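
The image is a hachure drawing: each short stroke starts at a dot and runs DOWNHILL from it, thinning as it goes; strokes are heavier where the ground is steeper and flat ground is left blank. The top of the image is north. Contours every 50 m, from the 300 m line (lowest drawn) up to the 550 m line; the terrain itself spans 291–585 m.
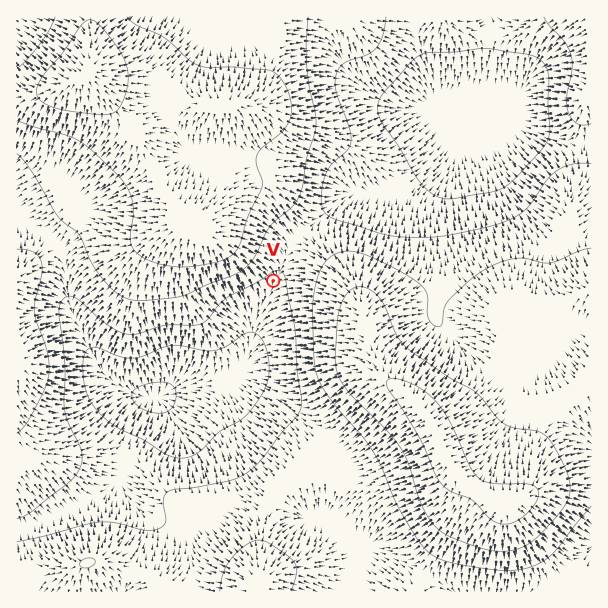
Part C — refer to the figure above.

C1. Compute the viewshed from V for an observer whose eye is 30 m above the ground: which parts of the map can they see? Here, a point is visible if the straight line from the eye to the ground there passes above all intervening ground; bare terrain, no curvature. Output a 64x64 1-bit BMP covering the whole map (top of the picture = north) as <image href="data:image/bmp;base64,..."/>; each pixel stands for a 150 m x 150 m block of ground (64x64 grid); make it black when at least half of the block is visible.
<image width="64" height="64" href="data:image/bmp;base64,Qk0+AgAAAAAAAD4AAAAoAAAAQAAAAEAAAAABAAEAAAAAAAACAAATCwAAEwsAAAIAAAAAAAAA////AAAAAAAAAPgAAAAAAIAB//AAAAAAwAf//gAAAADj////wAAAAP////+AAAAA/////gAAAAD////8AAAAAH/+A/gAAAAAP/wB+AAAAAAP/AH4AAAAAAP8//gAAAAAA/3//AAAAAAH///+AAAAAD/////AAAAAf/////AAAAB/////4AAAAH/////gAAAA/////+AAAAD/////wAAAAP/////AAAAA//D//4AAAAB/AD//gAAAAHwAH/8AAAAAfAAP/4AAAAB4AAf/8AAAAHgAA//4AAAA8AAD//gAAADgAAP/+AAAAAAAB//wAAAAAAAH//AAAAAAAA//+AAAAAAAH//4AAAAAAAf//gAAAAAAB//+AAAAAAAH//4AAAAAAAH//AAAAAAAAP/8AAAAAAAAf/AAAAAAAAA/4AAAAAAAAB/AAAAAAAAAH8AAAAAAAAAPwAAAAAAAAA/AAAAAAAAAB8AAAAAAAAABgAAAAAAAAAAAAAAAAAAAAAAAAAAAAAAAAAAAAAAAAAAAAAAAAAAAAAAAAAAAAAAAAAAAAAAAAAAAAAAAAAAAAAAAAAAAAAAAAAAAAAAAAAAAAAAAAAAAAAAAAAAAAAAAAAAAAAAAAAAAAAAAAAAAAAAAAAAAAAAAAAAAAAAAAAAAAAAAAAAAAAAAAAAAAAAAAAAAAAAAAAAAAAAAA=="/>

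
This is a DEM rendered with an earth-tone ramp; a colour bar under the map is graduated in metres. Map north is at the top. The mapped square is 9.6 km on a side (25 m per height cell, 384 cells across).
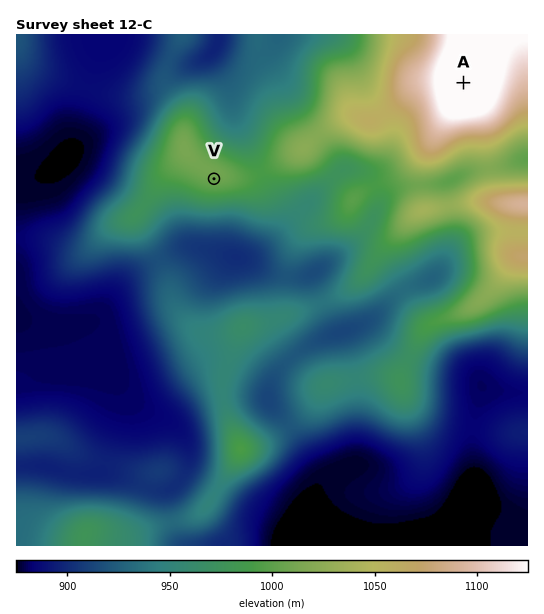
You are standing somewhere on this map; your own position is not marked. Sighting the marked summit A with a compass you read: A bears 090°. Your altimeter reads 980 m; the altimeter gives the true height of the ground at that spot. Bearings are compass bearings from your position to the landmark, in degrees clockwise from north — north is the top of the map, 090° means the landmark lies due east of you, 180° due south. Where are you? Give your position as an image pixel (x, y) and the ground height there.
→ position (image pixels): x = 313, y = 83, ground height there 980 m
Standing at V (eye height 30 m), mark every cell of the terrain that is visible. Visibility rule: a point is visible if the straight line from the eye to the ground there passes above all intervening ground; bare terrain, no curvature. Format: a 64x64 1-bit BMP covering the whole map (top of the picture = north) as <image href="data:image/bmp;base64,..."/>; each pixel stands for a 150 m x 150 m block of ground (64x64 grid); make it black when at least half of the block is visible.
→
<image width="64" height="64" href="data:image/bmp;base64,Qk0+AgAAAAAAAD4AAAAoAAAAQAAAAEAAAAABAAEAAAAAAAACAAATCwAAEwsAAAIAAAAAAAAA////AAAAAADh/8AAA8AAAP//wAADgAAA///gAAAAAAD///wAAAAAAP///wAAAAAA////gAAAAAD///+AAAAAAP///8AAAAAA////wAAAAAD////AAAAAAAf//8AAAAAAB//84AAAAAD///j/AAAAAP//8P/AAAAA///gf+AAAAD//8B/4AAAAP//wPxwAAAA//+A+HgAAAD//4DwPAcAAP//gPA+DwAA//8B4D//gAD//wHwP/+AAP//A/Af/4AA//4D8Af/wAD//gfwAf/AAP/+B/AA/8AA//4P+AA/4AD//h//gAPwAP/+P//gAP4A//9///wAf4D//////wAfwP//////wAfgH//////gAfAH//////AA+AH/////8AB8AAP///H4AH4AAf//8PwAfwAB///w/gA/gAH/////AD/gA////4eAHOAH////w8Ac4Af////D4HzgA////8Hh/sAB////4ff/wAD////38//AAH/////h/8AAP//4/+AwgAA///g/8ACAAB//8B/wAIAAD//wP/AAgAAPn/h/8ACAAAf///n4AIAAB///+PwAwAAD///w/gDAAAH/38D/AMAAAf//g/8AwAAA//+D/gDAAAD//4P+AOAAAP//B/4A4AAAf/8H/gDgAAD//gf+AOAAB//8B74A4AAP//wP/wDgAB///x//AA=="/>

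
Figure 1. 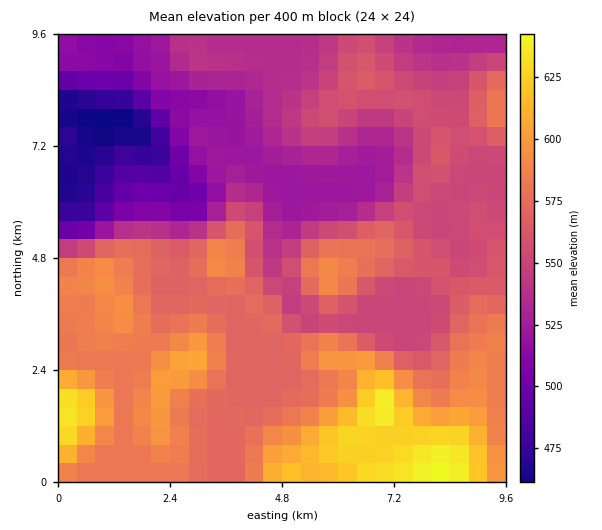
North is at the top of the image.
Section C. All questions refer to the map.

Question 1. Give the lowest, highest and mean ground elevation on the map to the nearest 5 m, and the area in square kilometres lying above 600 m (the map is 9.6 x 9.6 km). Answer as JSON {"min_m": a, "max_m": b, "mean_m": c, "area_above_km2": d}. {"min_m": 460, "max_m": 645, "mean_m": 560, "area_above_km2": 10.1}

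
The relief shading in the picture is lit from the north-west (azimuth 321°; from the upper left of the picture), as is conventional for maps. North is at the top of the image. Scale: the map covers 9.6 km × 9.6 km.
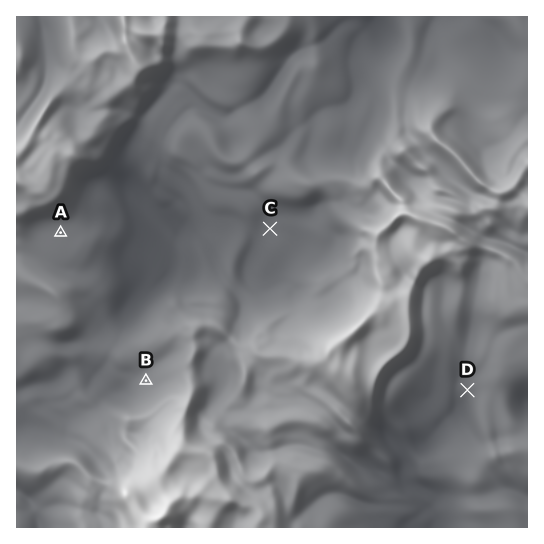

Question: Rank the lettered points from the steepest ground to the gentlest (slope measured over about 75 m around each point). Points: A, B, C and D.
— D B C A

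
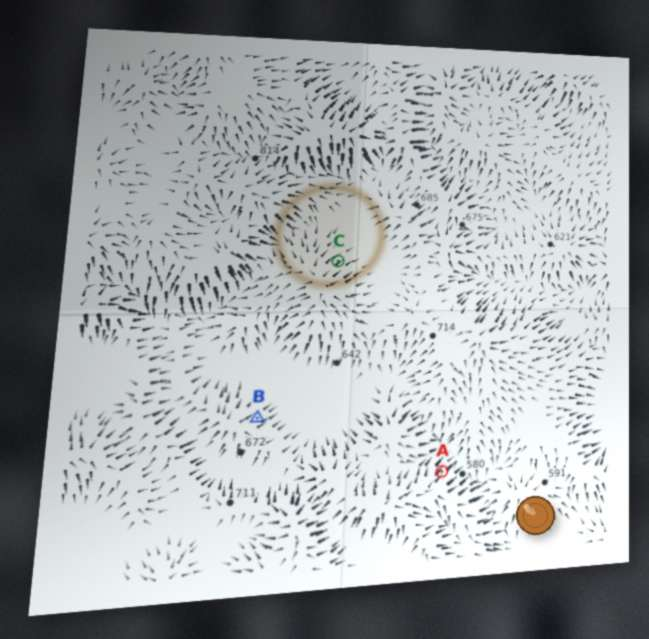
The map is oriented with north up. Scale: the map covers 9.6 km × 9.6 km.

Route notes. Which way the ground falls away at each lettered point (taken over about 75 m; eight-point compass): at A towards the NE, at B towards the NE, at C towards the NE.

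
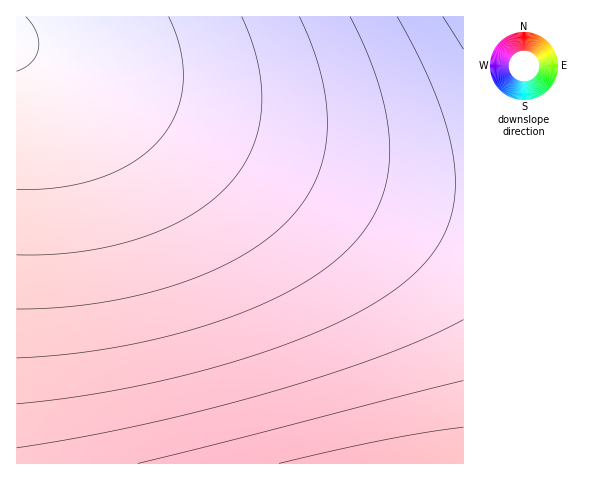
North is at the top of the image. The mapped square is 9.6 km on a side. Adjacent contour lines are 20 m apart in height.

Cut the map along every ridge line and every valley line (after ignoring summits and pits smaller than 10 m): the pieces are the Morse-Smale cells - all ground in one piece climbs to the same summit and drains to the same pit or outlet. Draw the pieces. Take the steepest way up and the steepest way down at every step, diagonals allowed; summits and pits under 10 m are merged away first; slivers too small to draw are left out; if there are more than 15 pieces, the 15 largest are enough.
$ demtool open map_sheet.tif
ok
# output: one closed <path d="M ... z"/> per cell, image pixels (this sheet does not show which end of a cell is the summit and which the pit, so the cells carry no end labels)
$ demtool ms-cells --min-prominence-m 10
<path d="M17 45l0 419 447-1-1-277-32-1-47-7-97-26-104-37z"/><path d="M463 16l-446 0-1 29 167 70 104 37 97 26 47 7 32 1z"/>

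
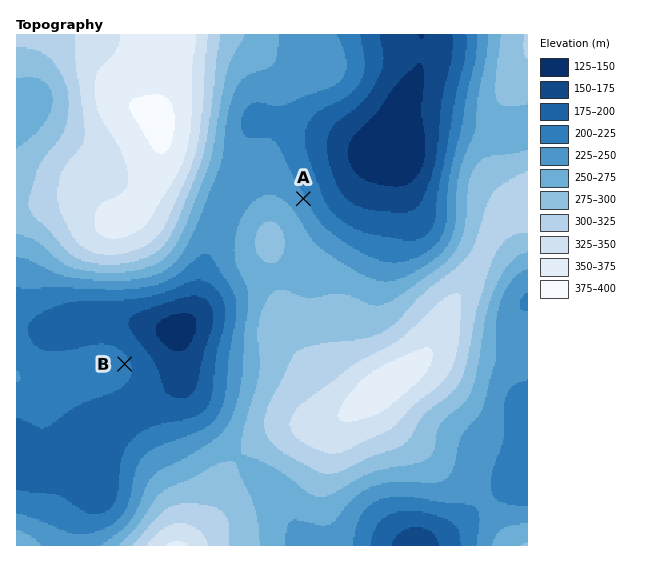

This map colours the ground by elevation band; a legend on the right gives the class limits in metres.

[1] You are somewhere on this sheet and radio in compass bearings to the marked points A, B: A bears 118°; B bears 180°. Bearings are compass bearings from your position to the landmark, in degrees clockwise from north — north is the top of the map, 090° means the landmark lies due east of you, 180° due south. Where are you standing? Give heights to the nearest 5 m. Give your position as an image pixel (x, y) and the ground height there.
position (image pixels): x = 125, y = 104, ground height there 375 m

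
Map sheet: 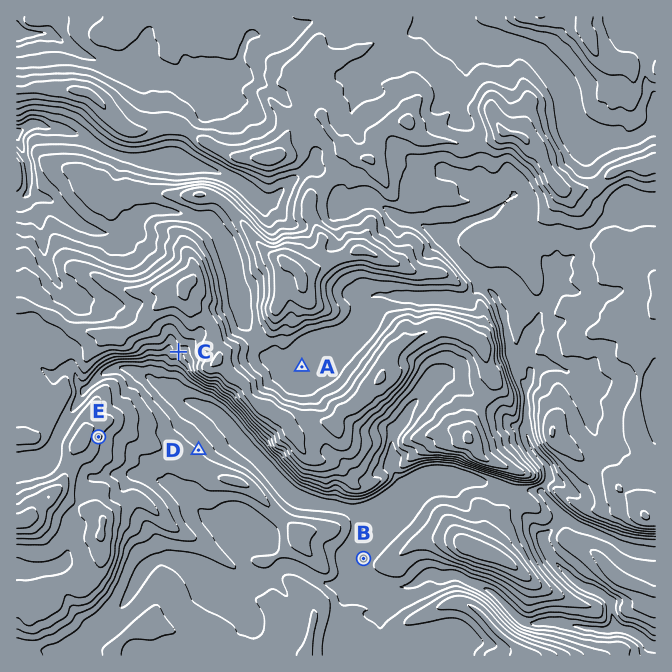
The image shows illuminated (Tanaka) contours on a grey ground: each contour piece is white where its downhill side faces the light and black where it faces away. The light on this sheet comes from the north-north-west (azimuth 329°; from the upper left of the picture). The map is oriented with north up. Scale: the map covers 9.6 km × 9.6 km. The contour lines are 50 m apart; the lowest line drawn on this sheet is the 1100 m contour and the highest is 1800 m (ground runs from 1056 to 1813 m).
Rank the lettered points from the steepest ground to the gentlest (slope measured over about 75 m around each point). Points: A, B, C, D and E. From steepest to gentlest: C E D B A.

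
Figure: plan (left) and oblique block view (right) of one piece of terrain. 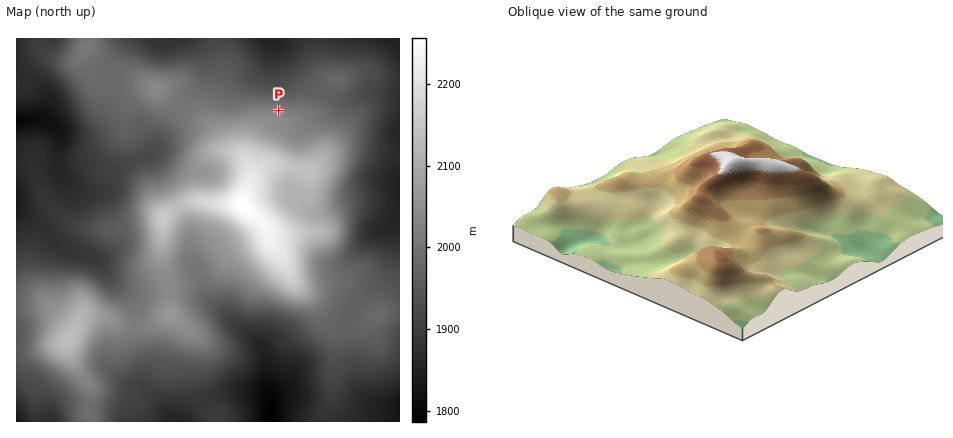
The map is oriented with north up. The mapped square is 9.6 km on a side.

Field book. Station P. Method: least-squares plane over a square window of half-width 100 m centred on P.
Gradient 8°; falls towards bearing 9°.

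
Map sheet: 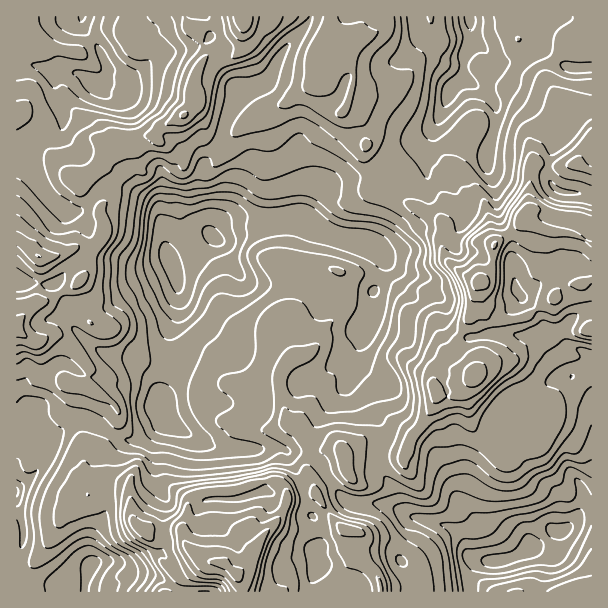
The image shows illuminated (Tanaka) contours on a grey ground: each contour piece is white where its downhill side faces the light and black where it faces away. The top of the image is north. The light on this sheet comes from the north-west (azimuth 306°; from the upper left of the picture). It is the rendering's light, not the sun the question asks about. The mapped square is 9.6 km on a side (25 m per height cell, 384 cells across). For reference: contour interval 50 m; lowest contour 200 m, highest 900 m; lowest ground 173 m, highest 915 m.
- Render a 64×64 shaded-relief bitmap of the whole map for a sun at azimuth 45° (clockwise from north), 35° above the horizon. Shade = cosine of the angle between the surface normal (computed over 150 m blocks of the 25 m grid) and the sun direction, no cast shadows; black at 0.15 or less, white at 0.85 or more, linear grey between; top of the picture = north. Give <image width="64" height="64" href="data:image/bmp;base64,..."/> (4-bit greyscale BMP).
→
<image width="64" height="64" href="data:image/bmp;base64,Qk12CAAAAAAAAHYAAAAoAAAAQAAAAEAAAAABAAQAAAAAAAAIAAATCwAAEwsAABAAAAAAAAAAAAAAABEREQAiIiIAMzMzAERERABVVVUAZmZmAHd3dwCIiIgAmZmZAKqqqgC7u7sAzMzMAN3d3QDu7u4A////AImqqql3d3dop1IAADm7u8y6mYhkv9urze6Xq8zcu7u7eJmZqYd4h2VEQQAAarzLzMqYh2bf26vN7qrNzM3cu7p3iJmql3dlIDYxJEerzMu8y4Z3ev/am83uzdzLzdy5mHd3iZmGRCEBdBJom8u7yrzKZWic/qiczf7LqZq8u5h3d2d4h0EAAARiF7zNubu6vLhVeazbibze64dmiaqZmHd2Vnd1MQAAF3JczMuYq6q7l1Rni8u9ze7ZZmeJl4qodoVGeHVDMAGLhJ26qYmsqruoVGnO7e7e7bh3iZmHmph2dEaIdmZAGN2ovKqqq7zLzLhX3//v7d25iImZmGeId2VkV4h3d0Fc7smbu8y7zMzMpn7/7u7Ll2eJmHdmVmZWZlRXiHeIU43tx3vLy7vMuryGz9u7uoZEaal2ZlVVZmZ3NGd3iJlknuyle7qpmquI3YnthWeHYzarp2ZlVWeIeJgkZ3iaunat24irzMu7qXr+nNkieZhTWrqHZlRWeaiKlkZ3iJq6iL3bvN3d3czLvvyttCjMpzSbuYdlNFeId5tkaId4mqqqvezN3d3d3czf6ruDa8uVJ7ypd1RFeIdnlzSJmGeaqrvO/c3dzMzMy82pqWSLu4RZvKh2VFeZh3iER5mYd4mrzN7t3d3LqqqZmYZ4ZqzLhmm7l3dViZmIiYZ5mZhnirzMzN3dy5h3d2ZmVoh5zMuXaamHdmipiZmamJqph2ebzKis3dyoZVZndmVYqpvdy6h4qId2eamZqaqaq6l3Z5qoV73tuXVFeJmYdoq7vNzLqIiHd3Z6qZqqmaq7qXd3iGVZ3tuXVWeZmZl3q8zMy7qZmGZmVGmpmpmZq7qYdmZmVXztypdVeJmZmGi8zMu7qqumRFZEaJmZmYi8uoZVRFVovty6hlaImZmYacy7u7qqupQiWGZ3iZiImsypdlRFeKzNzKl1Z4iJmZh6y7u7qZqpYgKKdmd3iImry5l3Znm6u7zcqGd4iJmZl3q6mqqpmZcwFZl2eZd3iau6mYdom6mszduZiImImZmYiZiJqqmZhRJXmYiauYiZmZiIdViYec3MuqqpmYmZmZiJmImqqphkR4eImavMu7qZiIlCR4eM25mpu6mZmZmZiImZqqu7qGaJhnmprN3dypmZlzSJiLyWaJq7upmZmZiImaq7u7uod5lmeZq8zdy6mZcwi8y8yEWJq8y6maqZmIiaqqu7u6h3d2aJmZqqqpmZhBDdzMuFebzN3MupmZmYiZmZqru6qHZnZpqFZ3iHeId2VduqqYis3e7d3LmJmZmZmZq6qqqpdWd4q2RneamZZXeJqpmqmaze7u7tqHiaqpmZq7qZqqp1aZm6U1ebzKhVd3i7vLl3nN3d7uynaKu6maq7qZmrunaJmKgwJpzcl2eXZrvMp1es3d3u3JZ4q7qYmqqpmau5d4iIlgAWrNp2eamIh3iGebzd3e7bhnmruWZ4mZmImqmJmYhiAEnN2WZ5mZlCNnibzd3N3tp3iaqWRXiZmIm8y7qXZBAFm93YVnmZqSFHiIrM3LzduHeJqnRGiZqqvN3cuXZSAJuavMdGiJmHA5y6mru6q9yneJu5dXmru8zd3LqYdlIXyWZ6pUeIh1Rr3ty7qZmrzJd5vKhmmrzMzMu6mYdUIDqmRXuWZ3dmV83u3MuZq7zcl4q6hleau7u6qZiHZCESWahorbZmZ4ir3e3buonMzduHiqhlZ4mqqpmGVVQyI0VZy4i9hWiru8zd3cuYeszN23eIh2ZneImZl0M0MzNERYvaiLtli8zMu8zduHZ6vMy5ZmZmVVVWZ3dkJGZVVVV6q8mIy1ac3u7vzduFRoq8zKdUNFREQzRWZUNYhmZmebuqqYnbZp7/7d3duFRYmru5dUIkRERDRnd2Z5l2Z4mqu5qpnOp2jv65h8yWRomZmZdmQTVVVVVoiIiZmHd4mqu6mZq+2XVs2VVEunZoqpmZh5hCV4dmZ3eIiIiHZmiaq7qZq97HU1qmRVaYd4q6mZiIlzSJl3d3d4iIh3ZUWJqrupmr3aZTSrl4mpmJq6l3iHh0R5mHiIh4iJiHZURoqqu6qqvLhVRr25mrmZq6l2eZiGR5iXiYiHeJmHZlVoqqq7uqqqqGVXvLqZiZmqmHiqqqeJdniZh3d4iIZmVnm7qqu7qZmZdWi7qYhoiaupmqzduZdVaKqXd3iIdlVFeauqq8upmaqGeaqZiHmau5mb3u2oh2eIq6iIiHdlRFeJqqmqvKmazKZ5qZmZq6vLms3u25h3eZq8qYmZh2VWeaqqqaq8uZrdlomZmZq7vMus7tuph2d3i8y6mamIZWiJqqqpq8zJm9x2iIiaqqq8273bqZh2ZlWczLmZqYdmeJmqqqqrzLmbuGeHeJq7u83bzLmZiGVmVYvLqHiYd2eJmaq7uqvMqZl3iId4rNzLzbq6iJl2VWdlirp1Z4h2Z5mZq8u6q8qZl3mYiIre3MqqmYdpqENGeHZ6qWRWiYZnmZmru6qsuquomoeJq8upmIiId5ylJGeIdnm5dVeJh2eZmaqpmrzKq7qpZomqmHiImZqry3M2iIdlaKllaJiHZ5mZqZiazLmruodVeZiIiJmqvMzIQ1eZh1NJpzNpmHd3iaqqqZvcmL3adVaKqIiZmqzMzKZVeJl2Q4qVI3qoh3eJqqqqvNp53utlZ6upiZqqrMzLlmeIiHZGuoQji7mGiYiqqqq92Xre61V4mqmZmq"/>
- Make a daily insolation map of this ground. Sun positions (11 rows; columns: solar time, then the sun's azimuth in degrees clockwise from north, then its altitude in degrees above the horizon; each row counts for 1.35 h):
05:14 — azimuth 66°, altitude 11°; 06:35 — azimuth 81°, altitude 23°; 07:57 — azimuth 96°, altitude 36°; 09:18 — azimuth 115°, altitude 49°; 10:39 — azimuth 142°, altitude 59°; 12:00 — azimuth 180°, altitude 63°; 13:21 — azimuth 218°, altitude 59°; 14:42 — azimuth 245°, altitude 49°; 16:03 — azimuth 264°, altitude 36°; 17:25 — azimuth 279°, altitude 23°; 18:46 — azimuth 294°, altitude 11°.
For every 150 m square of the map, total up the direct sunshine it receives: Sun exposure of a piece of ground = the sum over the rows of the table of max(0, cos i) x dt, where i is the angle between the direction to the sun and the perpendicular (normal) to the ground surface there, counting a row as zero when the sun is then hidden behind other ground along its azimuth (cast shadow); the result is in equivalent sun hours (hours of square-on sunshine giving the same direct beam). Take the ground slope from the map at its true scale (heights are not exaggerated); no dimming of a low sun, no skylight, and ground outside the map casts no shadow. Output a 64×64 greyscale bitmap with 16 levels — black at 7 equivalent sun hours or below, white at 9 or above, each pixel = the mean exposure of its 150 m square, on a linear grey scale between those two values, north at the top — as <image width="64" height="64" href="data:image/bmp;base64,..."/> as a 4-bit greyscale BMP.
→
<image width="64" height="64" href="data:image/bmp;base64,Qk12CAAAAAAAAHYAAAAoAAAAQAAAAEAAAAABAAQAAAAAAAAIAAATCwAAEwsAABAAAAAAAAAAAAAAABEREQAiIiIAMzMzAERERABVVVUAZmZmAHd3dwCIiIgAmZmZAKqqqgC7u7sAzMzMAN3d3QDu7u4A////AMzLqqqrynVCKLmGic2amruqvdzLppvMuodml3i7mJq73cqrqqisuXes3JeK3KqZmqiM3dx0esy6d3QQADd0JZzN2qqZmHmqqbvLzM28qJmquFrd2zR5y7p3dBExAUUza7vcqqqqu7uqq7zMupu4uqq5i93aWLnLuVeLu8qGipdoqc26q7qpmayqvKmHq7iru6lr3cuby7unaszN3cu8uYiZvdqrq7uYqpmnd3m8qpu8u4zd3Ky4qoeszd3dzduoeYqs3bvLuqvbqam8zLypq7vKq9y3imeGZ73d3d3d3Ll4irzd28qoqniUerzMqqaKmJiZIAF2aHes3d3d3c3cy6mJu83dyqaYVUBqiIh2iTmJmaEANmaszM3czd3MzMzMunirzd3bp5ZnRGqYiIZpiZqblIm7vMu7zMzM3czMzMzKV4rM3dzIlompat3d3KmXdoxnrLzMvLzLzL3d3N3dzMmneavMvLmYmsgQJnis3dokiHq6vMzM3LzbvN3M3czLqdx3qru8uJmaljAAAAAGlQq4nMyarMzLzdu93d3Mzcqq3aWKvMy3J4iHZUMhAAAAOrm7y7u9zbvN3M3d3dy8uqzdyGq8zLlCN4iYd3dmQiZ3vMvLu7vNu83d3d3N3cu6vdzbebzMunJYhmZ4mqqqmqq8zMy8up2rzN3d3N3d3Mzd3d24u7upq5dmirzd3d3d3duqqrzairzMzd3N3d3czNzN3dqrmL3bhmerzd3d3d3dy5dnm8uYy93N3N3dzM3MzM3d3bq83bmKmc3d3dy6vNy6dniJq5eczczczMzMzMzMzd3d3d3dh3u8zd3MzNqLzLuoiaqph3zMu9zLu7u8y8zMzM3d3dppq6zM3dzM3Kqqu7qqiId3ity7y8y8zLzKzNzd3d3dyIvLrMzd3d3cu5mru7uYd2iZ3d3bq8zMu6rd3d3N3cqau83NzM3d3dzMqqvMy7qXiZrM3dyavMyom93d3curvMybzd3czN3d3M3MzMzMy7q6qKzM3bqs3curzd3dyr3bqZzd3dzMzMzcvd3dzMzLzLqZvLu8zMzN3d3dy93MzaibvdzM3czMzMy83d3MzLvMulesp5u7zLzN3d2qvNzai93My6vNzMzdzcvM3czMqaqYeJvKeqmZrN3czbzM3LjMzNy7qrzczM3dy7ury7iYiImImbt0Z5q93KupyXrLi83czLqpmszMzc3cu7q7qJmJq6mpnNzLvNzNzJioiJrN3Muqq6l4vMzMzd3d3MzJqpm8uqiMzczMzMzbZ5vMzNy6mYiamFaczLvM3d3MzdurqKuphUbd3Kq8vMyXq8zLy8uGaIh3VZvLqqvMzM3d25q4iYVCVM3cpynNzMyIqczN26mZmIhVi8uoiaq7zd3LeKmHmniFvcqahr3dzGVni8zKmZmZmnV6u6mJu7zN3dyZupmpepetyZiqms3dvMy4rLuqqYmahlmqmrzd3d3d3cvJh1SKiKy4mJ3bq83czNpaqqq6iJuYeaqszd3d3d3LuIiJq7h4d5iHnd3bq9vMvKq5mrqZq5qaurzN3dzLqGZ2mqmZmWE3qIic3d3NvKibzNu7y5mrmqmHmau7updleZq8uId4BXm6mK3d3d3JiZmrvKu6mpurqGmHeImZiavMu8zLuZqZrKqq3d3d3YlkV5msu7mKm7urrMupmaq8zcu8zcvLnLQDUq3d3d3Jp3mojLuqqXqrzMy8zN3MzNzNzMzMzMusqBAwXN26qZuJqquqzLq5iqzNy7zMzd3dvNzLu83d3bmMlUA327vM26uZvNy9y7qavMzLvN3d3dzNzd3d3d3Lmry5YACLlBAAuZvN3cvLu6q7vMu7vdzMy8zd3d3d3Kqrzco0EDMAAjaqrN3d3Lu8ubqsu8u93d3d3dzMzd3Mu6vMyRdBNUeszavMzd3d3dypuqzMzN3d3d3c3cu8zMzMzMy0KHVpit3NvdzMzN3d3cqsy8zMzd3d3d3M3d3MzMzMy6JpmIu73d3d3Lqqvd3d273by9zN3d3d3d3d3czMzMzLpYqoa7mc293Mu7u93d3Lzczc3d3d3d3d3d3cy8zMvMy5mrpndzWr3LurzM3N3czN3d3M3N3d3d3d3MzMzMurzNuZqpmrc3zd3Lm7qry83L3dzLrN3d3c3d3dy7zMy6m83Lmaq8zYSd3dy6h5hBKLzLvMt53d3dzd3d3czN3LmKvMuYmqzd2F3dy8y6UQEAFKy7u5S93d3d3c3dzd3cumebuYiau83djMyrzJQSNmQzNsyqpXvN3d3dzc3d3dy6c3mGiJq8zMzLu6vJVYmaqYdHzJq5aaq93d3c3Nzd3LqUWHm6qrzMy7vLm7ib3cu6qonMqqyZqpvN3d3c3N3cuahXnMy5rMzMy6iLqs3d3Mu7h7y6vMzKqrzd3dzMzNyqvKrMu9ubuXeJiby83dzMzLuGrMu8zdmKvN3d27vMzLzMy9ypu5l0VVzN3d3dnN3cu5Zszbq8y3is3d3bu8zLvMu5zMuqmJvd3d3d3dmczd3LqFfMq6u8lXzd3dzNzLu8ypSszdyqzd3d3dy6l8zN3MzMyXrL3LvHKs3d3d3cqJ3bpozM3dzN3d3cupeL3M3czMzbq8zM27tWvczM3dyqrbmZnMzc3czM28uqqYrLvd3Mu8vLrNvMu7aczMzNypu9qHWczMu8zMu927zMqKur3d3Lisqs2s3cy5zMzN24m8ypiKvN3dzMzM"/>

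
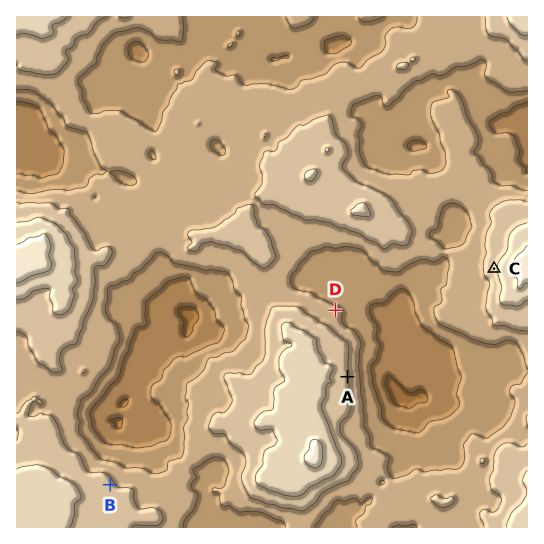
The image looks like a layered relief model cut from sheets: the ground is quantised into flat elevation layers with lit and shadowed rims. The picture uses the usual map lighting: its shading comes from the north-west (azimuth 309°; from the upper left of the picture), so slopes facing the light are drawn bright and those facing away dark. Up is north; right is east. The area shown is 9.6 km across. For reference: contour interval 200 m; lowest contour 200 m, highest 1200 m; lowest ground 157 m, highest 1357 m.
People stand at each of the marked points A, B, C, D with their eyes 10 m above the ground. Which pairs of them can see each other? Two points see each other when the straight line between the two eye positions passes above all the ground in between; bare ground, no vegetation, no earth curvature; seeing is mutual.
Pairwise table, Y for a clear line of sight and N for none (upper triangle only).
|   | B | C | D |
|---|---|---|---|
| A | N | Y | N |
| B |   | N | N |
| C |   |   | Y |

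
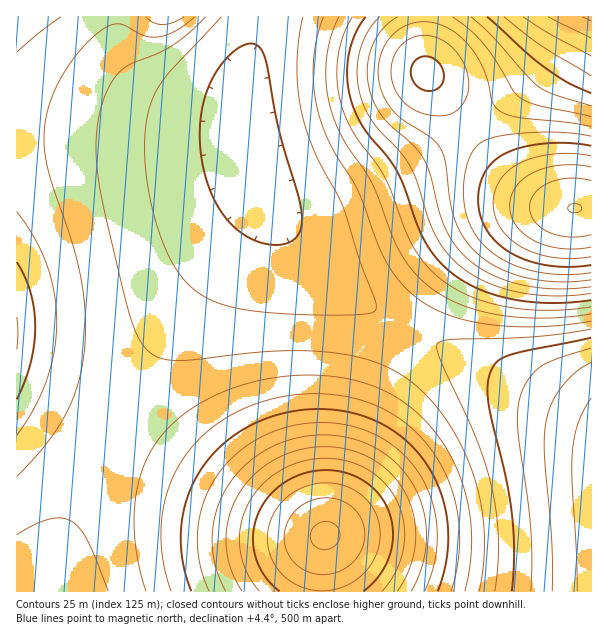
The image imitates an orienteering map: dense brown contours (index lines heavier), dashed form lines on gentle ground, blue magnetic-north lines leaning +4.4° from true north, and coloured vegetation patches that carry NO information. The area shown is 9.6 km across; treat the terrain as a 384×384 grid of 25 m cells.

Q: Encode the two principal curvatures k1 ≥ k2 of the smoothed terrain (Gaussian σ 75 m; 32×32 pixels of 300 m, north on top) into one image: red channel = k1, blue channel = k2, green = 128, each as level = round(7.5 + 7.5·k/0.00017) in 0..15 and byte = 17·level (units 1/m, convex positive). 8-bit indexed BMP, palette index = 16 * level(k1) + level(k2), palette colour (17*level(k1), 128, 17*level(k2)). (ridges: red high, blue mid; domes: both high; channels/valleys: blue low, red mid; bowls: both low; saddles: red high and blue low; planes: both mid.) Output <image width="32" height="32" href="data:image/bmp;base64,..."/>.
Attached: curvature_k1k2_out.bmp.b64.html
<image width="32" height="32" href="data:image/bmp;base64,Qk02CAAAAAAAADYEAAAoAAAAIAAAACAAAAABAAgAAAAAAAAEAAATCwAAEwsAAAABAAAAAAAAAIAAABGAAAAigAAAM4AAAESAAABVgAAAZoAAAHeAAACIgAAAmYAAAKqAAAC7gAAAzIAAAN2AAADugAAA/4AAAACAEQARgBEAIoARADOAEQBEgBEAVYARAGaAEQB3gBEAiIARAJmAEQCqgBEAu4ARAMyAEQDdgBEA7oARAP+AEQAAgCIAEYAiACKAIgAzgCIARIAiAFWAIgBmgCIAd4AiAIiAIgCZgCIAqoAiALuAIgDMgCIA3YAiAO6AIgD/gCIAAIAzABGAMwAigDMAM4AzAESAMwBVgDMAZoAzAHeAMwCIgDMAmYAzAKqAMwC7gDMAzIAzAN2AMwDugDMA/4AzAACARAARgEQAIoBEADOARABEgEQAVYBEAGaARAB3gEQAiIBEAJmARACqgEQAu4BEAMyARADdgEQA7oBEAP+ARAAAgFUAEYBVACKAVQAzgFUARIBVAFWAVQBmgFUAd4BVAIiAVQCZgFUAqoBVALuAVQDMgFUA3YBVAO6AVQD/gFUAAIBmABGAZgAigGYAM4BmAESAZgBVgGYAZoBmAHeAZgCIgGYAmYBmAKqAZgC7gGYAzIBmAN2AZgDugGYA/4BmAACAdwARgHcAIoB3ADOAdwBEgHcAVYB3AGaAdwB3gHcAiIB3AJmAdwCqgHcAu4B3AMyAdwDdgHcA7oB3AP+AdwAAgIgAEYCIACKAiAAzgIgARICIAFWAiABmgIgAd4CIAIiAiACZgIgAqoCIALuAiADMgIgA3YCIAO6AiAD/gIgAAICZABGAmQAigJkAM4CZAESAmQBVgJkAZoCZAHeAmQCIgJkAmYCZAKqAmQC7gJkAzICZAN2AmQDugJkA/4CZAACAqgARgKoAIoCqADOAqgBEgKoAVYCqAGaAqgB3gKoAiICqAJmAqgCqgKoAu4CqAMyAqgDdgKoA7oCqAP+AqgAAgLsAEYC7ACKAuwAzgLsARIC7AFWAuwBmgLsAd4C7AIiAuwCZgLsAqoC7ALuAuwDMgLsA3YC7AO6AuwD/gLsAAIDMABGAzAAigMwAM4DMAESAzABVgMwAZoDMAHeAzACIgMwAmYDMAKqAzAC7gMwAzIDMAN2AzADugMwA/4DMAACA3QARgN0AIoDdADOA3QBEgN0AVYDdAGaA3QB3gN0AiIDdAJmA3QCqgN0Au4DdAMyA3QDdgN0A7oDdAP+A3QAAgO4AEYDuACKA7gAzgO4ARIDuAFWA7gBmgO4Ad4DuAIiA7gCZgO4AqoDuALuA7gDMgO4A3YDuAO6A7gD/gO4AAID/ABGA/wAigP8AM4D/AESA/wBVgP8AZoD/AHeA/wCIgP8AmYD/AKqA/wC7gP8AzID/AN2A/wDugP8A/4D/AHd3dnaGhoaGlpampre4ycrKysrJyLinppaWloaGhoaHd3d2doaGhoWVlqanuMnK29zc3MvKuLemppaWhoaGhoZ2dnaGhoaGhZWWpre4ydrs7e3d3MrJuKemlpaGhoaGhnZ2hoaGhoaFlZWmt7jJ2+zt7e3s28m4p6aWloaGhoaGhoaGhoaGhYWVlaamt8na3N3t7NvaybinppaWhoaGhnaGhoaGhoaFhZWVpaa3uMnK29zb2snIt6amlpWGhoZ2doWGhoaGhoWFlZWVpaa3uMnKysrJyLe3ppaVhYaGdnZ2hYWGhoaGhYWVlZWlpaa3t7i4uLi3tqallZWFhYZ2dnaFhYWGhoaGhYWVlZWVpaampre2tqalpZWVlYWFhnZ2doSFhYWGhoaGhYWVlZWVlaWlpaWlpaWVlZWVhYWGdnZ2lIWFhYaGhoaGhoWVlZWVlZWVlZWVlJSUlIWFhYWGdnaUhYWFhoaGhoaGhoaFhZWVlZWVlZSUlJSUhYWFhYaGhpSVhYaGhoaGhoaGhoaGhoWFhYWFlZWUlJSEg4KBgYCAlZWFhoaGhoaGhoaGhoaGhoaFhYWFhZSSkJCQkJCQgICllYaGhoaGhoaGhoaGhoaGhoaGhYSCkJCQkJCRkZGRkaWWhoaGhoaHh4eHh4d3d3Z2hoaEgpGRkaKio6OjpKSklpaGhoaHh4eHh4d3d3d3d3Z2hIOSkqOjpLS1tba3t6eWloaGh4eHh4eHd3d3d3d2dnWDg5OUpLW1xsfIyMnKupaWh4eHh3d3d3d3d3d3d3Z2dISElKSltsfH2Onq6uvrloaHh4d3d3d3d3d3d3d2dnV0hISVlaa3x9jp+vr7+/yGh4eHh3d3d3d3d3d3dnZ2dXR0hYWWl6fI2On6+/v8/IeHh4eHd3d3d3d3d3Z2dnV1dGR1doaXp7fI6fr6+/z8h4eHh4d3d3d3d3d3dnZ1hYR0ZGV2hpamtsfY6er7+/yHh4eHh3d3d3d3d3Z2dXWEhIR0ZXWVpLTExdbX2Nna24eHh4eHd3d3d3d3dnZ1hISElJSFhaSzw8PDw8XGx7m5h4eHh4eHd3d3d3d2dnWEg5OUpba3tsTSwsHCs7SlpqeHh4eHh4eHd3d3d3Z1dYSDk6S2yMna2NXSwbGhkpOUpIeHh4eHh4aGdnZ2dnV0g4OTpLbJ2+z86+jEopGBgoKSh4eHh3eGhZSEdXZ2dXSDg5Okx9rt/v786tjGtZWFhYWHh4eHdoWks5KBdHV1dIODk6TH2u3+/v3r2Ma1pZaXmIeHh4d2dLLy4KCAc3V0g4KSpMbZ6/3+7dvJt6WVloeIh4eGhnZzoPHx4JBwc3SDgpKjtdfq+/rnxaaWlZWGh4c="/>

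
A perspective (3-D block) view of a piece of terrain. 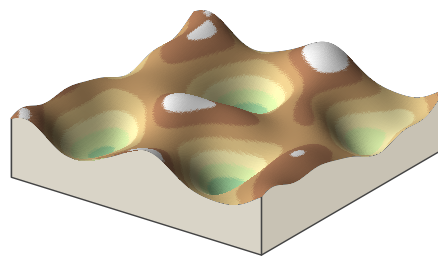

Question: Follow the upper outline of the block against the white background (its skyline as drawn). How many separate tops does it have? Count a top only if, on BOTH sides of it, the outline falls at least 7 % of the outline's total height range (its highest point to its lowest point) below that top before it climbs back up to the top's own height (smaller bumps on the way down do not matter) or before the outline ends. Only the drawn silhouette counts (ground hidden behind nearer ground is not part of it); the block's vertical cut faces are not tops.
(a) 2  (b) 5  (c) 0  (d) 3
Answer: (a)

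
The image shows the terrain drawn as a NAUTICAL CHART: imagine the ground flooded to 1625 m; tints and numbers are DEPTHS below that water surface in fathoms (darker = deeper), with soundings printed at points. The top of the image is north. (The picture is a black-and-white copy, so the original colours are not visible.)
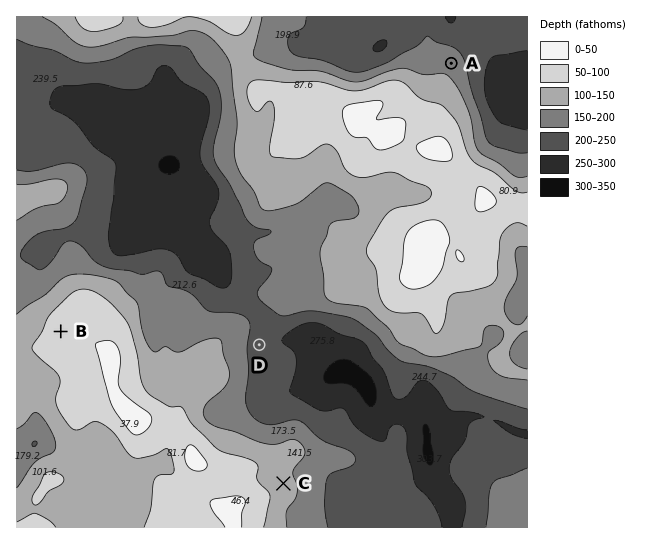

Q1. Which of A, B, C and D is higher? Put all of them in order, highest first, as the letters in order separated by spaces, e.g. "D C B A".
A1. B C A D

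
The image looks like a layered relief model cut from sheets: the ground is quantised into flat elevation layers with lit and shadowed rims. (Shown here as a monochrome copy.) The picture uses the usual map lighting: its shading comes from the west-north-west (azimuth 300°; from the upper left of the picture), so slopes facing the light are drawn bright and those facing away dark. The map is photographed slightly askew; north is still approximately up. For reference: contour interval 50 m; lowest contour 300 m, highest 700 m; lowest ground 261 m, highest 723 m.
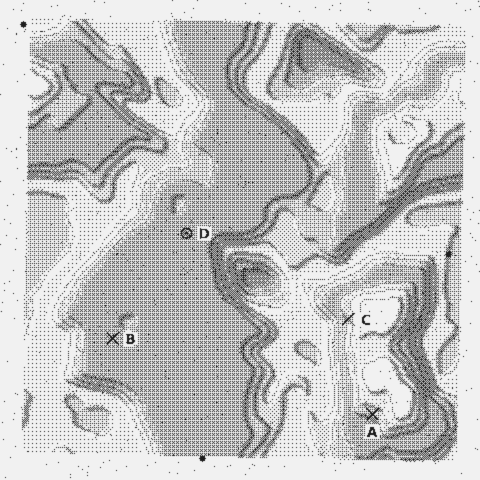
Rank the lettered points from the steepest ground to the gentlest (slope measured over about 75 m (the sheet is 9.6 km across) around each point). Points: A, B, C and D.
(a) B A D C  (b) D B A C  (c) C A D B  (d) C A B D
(d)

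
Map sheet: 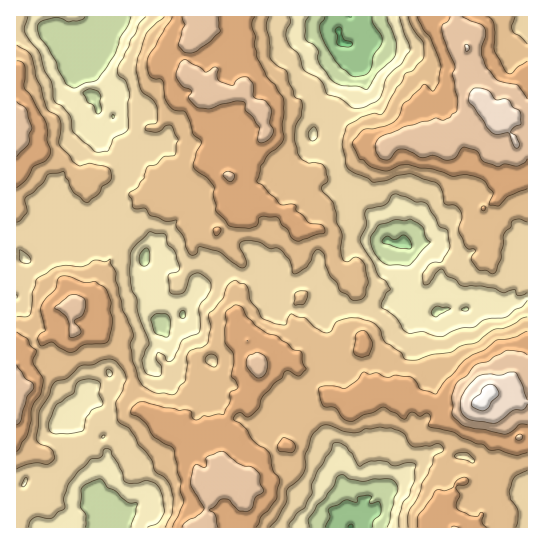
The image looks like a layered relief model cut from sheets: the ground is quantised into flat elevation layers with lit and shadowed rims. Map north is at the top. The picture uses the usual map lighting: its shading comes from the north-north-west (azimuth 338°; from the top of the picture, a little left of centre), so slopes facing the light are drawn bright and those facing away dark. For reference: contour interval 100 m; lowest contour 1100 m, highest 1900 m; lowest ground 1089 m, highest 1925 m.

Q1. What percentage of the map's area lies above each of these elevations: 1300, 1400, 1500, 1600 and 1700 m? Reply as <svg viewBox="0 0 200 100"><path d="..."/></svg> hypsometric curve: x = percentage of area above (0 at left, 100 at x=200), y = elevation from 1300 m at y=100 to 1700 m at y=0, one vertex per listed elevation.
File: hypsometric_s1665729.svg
<svg viewBox="0 0 200 100"><path d="M186 100l-24-25-51-25-53-25-39-25"/></svg>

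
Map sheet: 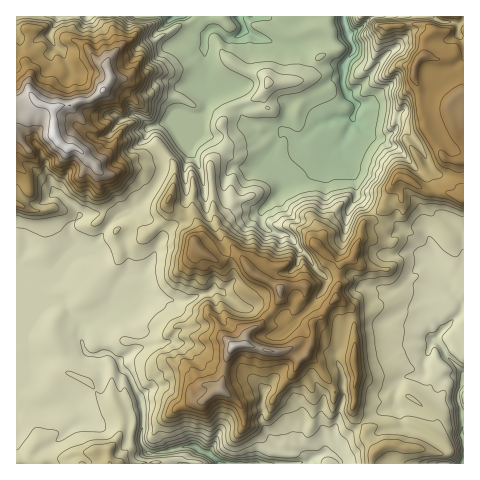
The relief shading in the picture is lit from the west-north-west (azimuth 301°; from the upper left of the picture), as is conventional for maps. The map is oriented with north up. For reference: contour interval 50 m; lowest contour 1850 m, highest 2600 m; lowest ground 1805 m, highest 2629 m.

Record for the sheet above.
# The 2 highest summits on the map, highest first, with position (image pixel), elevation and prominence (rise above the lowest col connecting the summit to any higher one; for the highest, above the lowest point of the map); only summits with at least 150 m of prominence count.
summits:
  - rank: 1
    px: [54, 134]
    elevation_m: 2629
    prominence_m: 824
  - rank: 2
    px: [234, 347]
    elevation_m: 2585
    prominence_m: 398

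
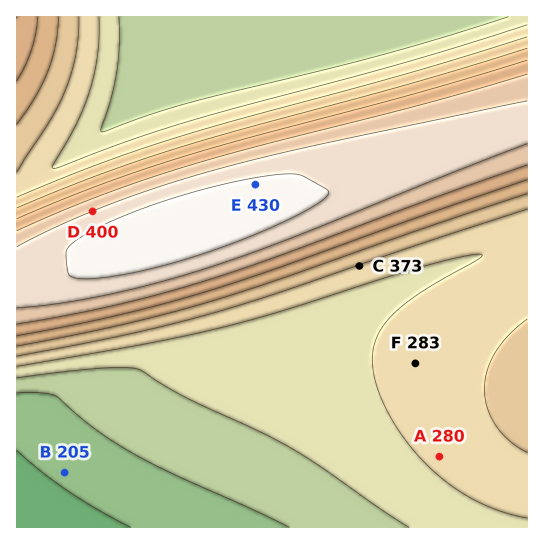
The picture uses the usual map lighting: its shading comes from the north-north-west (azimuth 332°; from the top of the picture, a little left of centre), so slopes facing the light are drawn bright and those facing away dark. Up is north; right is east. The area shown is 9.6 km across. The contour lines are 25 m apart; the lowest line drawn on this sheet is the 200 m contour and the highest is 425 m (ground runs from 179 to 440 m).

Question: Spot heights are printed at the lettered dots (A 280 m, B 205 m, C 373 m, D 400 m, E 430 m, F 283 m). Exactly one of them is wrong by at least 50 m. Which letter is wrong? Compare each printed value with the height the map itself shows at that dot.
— C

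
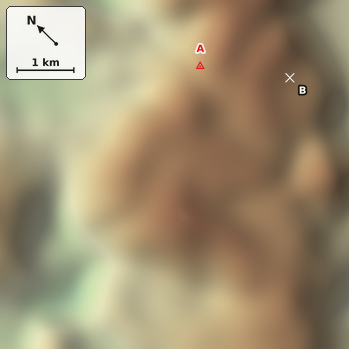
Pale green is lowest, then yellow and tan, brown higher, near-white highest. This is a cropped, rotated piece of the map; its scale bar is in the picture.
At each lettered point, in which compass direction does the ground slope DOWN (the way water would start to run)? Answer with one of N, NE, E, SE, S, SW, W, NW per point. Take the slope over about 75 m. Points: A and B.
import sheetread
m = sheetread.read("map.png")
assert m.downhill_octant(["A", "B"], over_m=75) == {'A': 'NW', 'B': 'SE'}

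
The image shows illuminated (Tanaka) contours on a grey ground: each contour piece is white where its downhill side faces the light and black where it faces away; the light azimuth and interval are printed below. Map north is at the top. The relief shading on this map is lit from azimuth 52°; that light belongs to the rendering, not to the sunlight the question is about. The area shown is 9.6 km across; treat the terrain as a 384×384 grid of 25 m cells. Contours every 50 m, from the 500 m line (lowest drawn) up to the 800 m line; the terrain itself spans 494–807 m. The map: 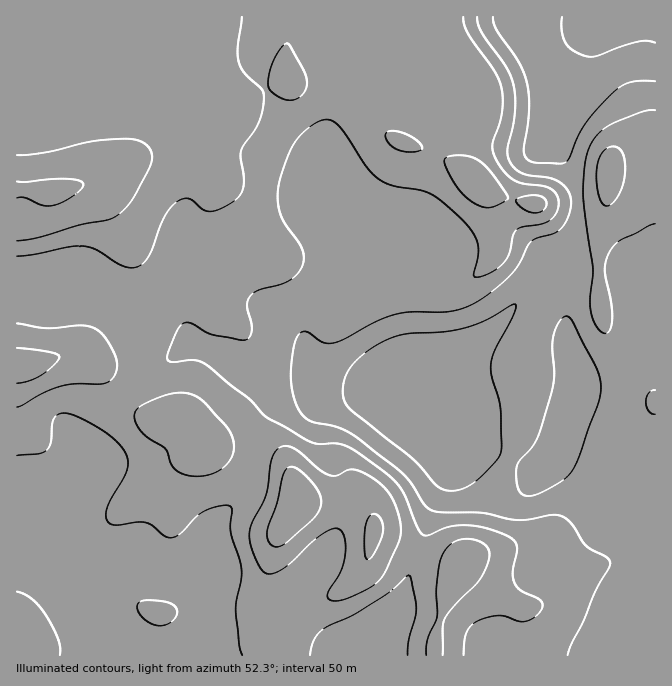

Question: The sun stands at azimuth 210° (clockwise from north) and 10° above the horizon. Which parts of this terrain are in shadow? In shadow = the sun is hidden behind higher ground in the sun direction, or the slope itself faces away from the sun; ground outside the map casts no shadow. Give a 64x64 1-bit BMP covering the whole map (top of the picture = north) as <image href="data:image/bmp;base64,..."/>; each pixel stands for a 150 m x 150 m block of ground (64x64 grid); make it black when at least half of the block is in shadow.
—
<image width="64" height="64" href="data:image/bmp;base64,Qk0+AgAAAAAAAD4AAAAoAAAAQAAAAEAAAAABAAEAAAAAAAACAAATCwAAEwsAAAIAAAAAAAAA////AAAAAAAAAAAAAAAAAAAAAAAAAAAAAAAAAAAAAAAAAAAAAAAAAAAAAAAAAAAAAAAAAAAAAAAAAAAAAAAAAAAAAAAAAAAAAAAAAAAAAAAAAAAAAAAAAAAAAAAAAAAAAAAAAAAAAAAAAAAAAA/AAAAAAAAAH8AAAAAAAAO/wAAAAAAAB4/AAAAAAAAHgAAAAAAABg+AAAAAAAAOH4AAAAAAAA4/gAAAAAAAHn+AAAAAAAAe/wAAAAAAAB//AAAAAAAAH/wAAAAAAAAHcAAAAAAAAAAAAAAAAAAAAAAAAAAAAAAAAAAAAAAAAAAAAAAAAAAAAAAAAAAAAAAAAAAAAAAAAAAAAAAAAAAAAAAAAAAAAAAAAAAAAAAAAAAAAAAAAAAAAAAAAAAAAAAAAAAAAAAAAAAAAAAAAAAAAAAAAAAAAAAAAAAAAAAAAAAAAAAAAAAAAAAAAAAAAAAAAAAAAAAAAAAAAAAAAAAAAAAAAAAAAAAAAAAGAAAAAAAAAD4AAAAAAAAA/wAAAAAAAAH/AAAAAAAAA/8AAAAAAAAB/wAAAAAAAAB+AAAAAAAAAAAAAAAAAAAAAAAAAAAAAAAAAAAAAAAAAAAAAAAAAAAAAAAAAAAAAADAAAAAAAAAAeAAAAAAAAAD4AAAAAAAAAPgAAAAAAAAB+AAAAAAAAAHwAAAAAAAAAPAAA=="/>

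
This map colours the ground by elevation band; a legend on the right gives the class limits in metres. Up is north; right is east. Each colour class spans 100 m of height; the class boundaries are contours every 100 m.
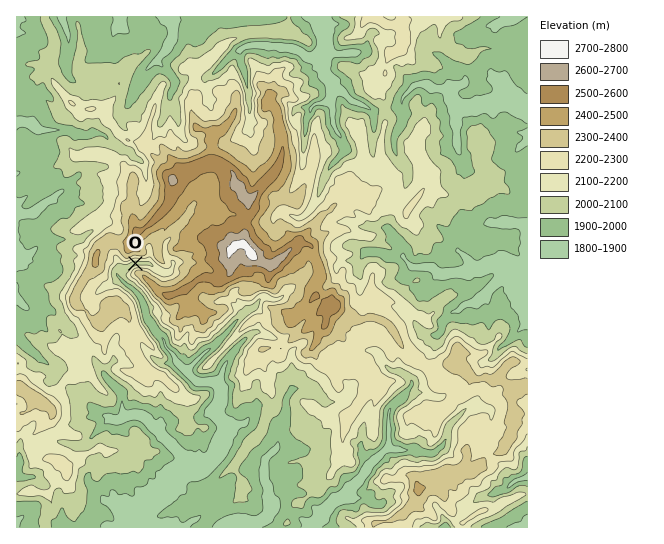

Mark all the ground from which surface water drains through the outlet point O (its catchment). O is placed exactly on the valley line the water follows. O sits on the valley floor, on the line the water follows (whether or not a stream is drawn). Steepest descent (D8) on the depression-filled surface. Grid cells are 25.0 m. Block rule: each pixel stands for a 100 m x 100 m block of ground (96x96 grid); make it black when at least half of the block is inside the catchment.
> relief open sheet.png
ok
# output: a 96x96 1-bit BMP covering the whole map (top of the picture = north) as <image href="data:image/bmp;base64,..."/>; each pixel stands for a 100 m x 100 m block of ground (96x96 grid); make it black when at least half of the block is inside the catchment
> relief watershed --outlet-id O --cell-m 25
<image width="96" height="96" href="data:image/bmp;base64,Qk2+BAAAAAAAAD4AAAAoAAAAYAAAAGAAAAABAAEAAAAAAIAEAAATCwAAEwsAAAIAAAAAAAAA////AAAAAAAAAAAAAAAAAAAAAAAAAAAAAAAAAAAAAAAAAAAAAAAAAAAAAAAAAAAAAAAAAAAAAAAAAAAAAAAAAAAAAAAAAAAAAAAAAAAAAAAAAAAAAAAAAAAAAAAAAAAAAAAAAAAAAAAAAAAAAAAAAAAAAAAAAAAAAAAAAAAAAAAAAAAAAAAAAAAAAAAAAAAAAAAAAAAAAAAAAAAAAAAAAAAAAAAAAAAAAAAAAAAAAAAAAAAAAAAAAAAAAAAAAAAAAAAAAAAAAAAAAAAAAAAAAAAAAAAAAAAAAAAAAAAAAAAAAAAAAAAAAAAAAAAAAAAAAAAAAAAAAAAAAAAAAAAAAAAAAAAAAAAAAAAAAAAAAAAAAAAAAAAAAAAAAAAAAAAAAAAAAAAAAAAAAAAAAAAAAAAAAAAAAAAAAAAAAAAAAAAAAAAAAAAAAAAAAAAAAAAAAAAAAAAAAAAAAAAAAAAAAAAAAAAAAAAAAAAAAAAAAAAAAAAAAAAAAAAAAAAAAAAAAAAAAAAAAAAAAAAAAAAAAAAAAAAAAAAAAAAAAAAAAAAAAAAAAAAAAAAAAAAAAAAAAAAAAAAAAAAAAAAAAAAAAAAAAAAAAAAAAAAAAAAAAAAAAAAAAAAAAAAAAAAAAAAAAAAAAAAAAAAAAAAAAAAAAAAAAAAAAAAAAAAAAAAAAAAAAAAAAAAAAAAAAAAAAAAAAAAAAAAAAAAAAAAeAAAAAAAAAAAAAAA/gAAAAAAAAAAAAAB/wAAAAAAAAAAAAAH//wAAAAAAAAAAAAP//wAAAAAAAAAAAAP//wAAAAAAAAAAAAP//wAAAAAAAAAAAAP//wAAAAAAAAAAAAP//4AAAAAAAAAAAAP//8AAAAAAAAAAAAP//+AAAAAAAAAAAAH//+AAAAAAAAAAAAD//+AAAAAAAAAAAAA//+AAAAAAAAAAAAAf/+AAAAAAAAAAAAAf//AAAAAAAAAAAAAP//AAAAAAAAAAAAAH/+AAAAAAAAAAAAAH/+AAAAAAAAAAAAAH/8AAAAAAAAAAAAAH/4AAAAAAAAAAAAAH/4AAAAAAAAAAAAAD/4AAAAAAAAAAAAAA/wAAAAAAAAAAAAAAHAAAAAAAAAAAAAAAAAAAAAAAAAAAAAAAAAAAAAAAAAAAAAAAAAAAAAAAAAAAAAAAAAAAAAAAAAAAAAAAAAAAAAAAAAAAAAAAAAAAAAAAAAAAAAAAAAAAAAAAAAAAAAAAAAAAAAAAAAAAAAAAAAAAAAAAAAAAAAAAAAAAAAAAAAAAAAAAAAAAAAAAAAAAAAAAAAAAAAAAAAAAAAAAAAAAAAAAAAAAAAAAAAAAAAAAAAAAAAAAAAAAAAAAAAAAAAAAAAAAAAAAAAAAAAAAAAAAAAAAAAAAAAAAAAAAAAAAAAAAAAAAAAAAAAAAAAAAAAAAAAAAAAAAAAAAAAAAAAAAAAAAAAAAAAAAAAAAAAAAAAAAAAAAAAAAAAAAAAAAAAAAAAAAAAAAAAAAAAAAAAAAAAAAAAAAAAAAAAAAAAAAAAAAAAAAAAAAAAAAAAA="/>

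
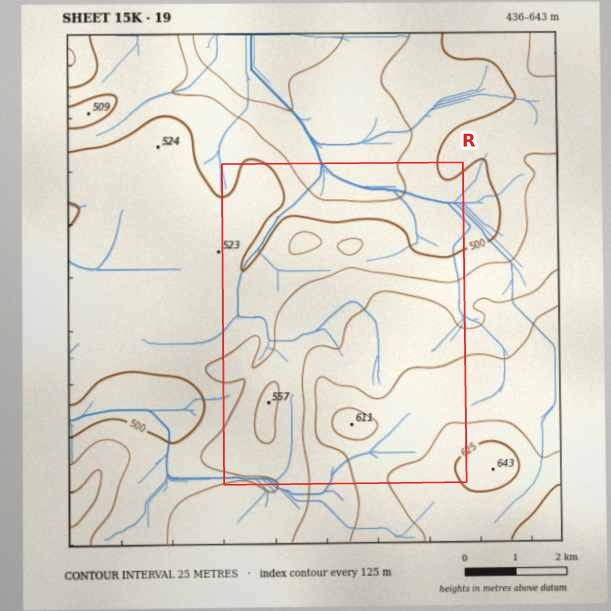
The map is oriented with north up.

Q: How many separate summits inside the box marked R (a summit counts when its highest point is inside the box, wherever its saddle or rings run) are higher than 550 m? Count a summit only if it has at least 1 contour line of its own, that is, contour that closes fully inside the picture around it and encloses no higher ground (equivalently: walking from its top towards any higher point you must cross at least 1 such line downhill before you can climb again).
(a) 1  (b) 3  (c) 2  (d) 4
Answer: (c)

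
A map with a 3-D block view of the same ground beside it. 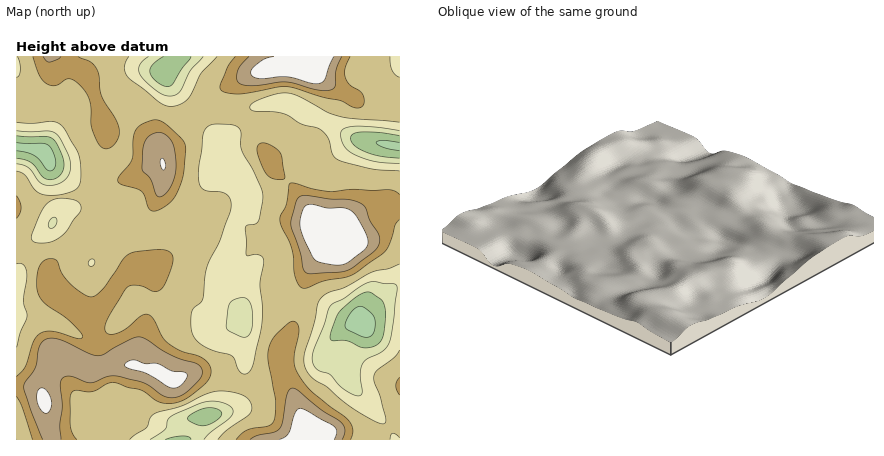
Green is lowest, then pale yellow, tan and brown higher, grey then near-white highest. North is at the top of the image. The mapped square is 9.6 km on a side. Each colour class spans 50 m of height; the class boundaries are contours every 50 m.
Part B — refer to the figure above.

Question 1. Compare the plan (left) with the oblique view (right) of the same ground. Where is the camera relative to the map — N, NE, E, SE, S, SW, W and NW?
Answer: SW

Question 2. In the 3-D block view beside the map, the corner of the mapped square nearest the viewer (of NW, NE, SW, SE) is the SW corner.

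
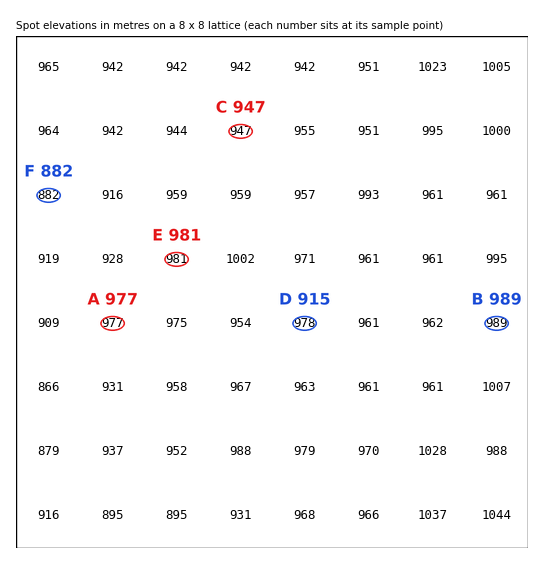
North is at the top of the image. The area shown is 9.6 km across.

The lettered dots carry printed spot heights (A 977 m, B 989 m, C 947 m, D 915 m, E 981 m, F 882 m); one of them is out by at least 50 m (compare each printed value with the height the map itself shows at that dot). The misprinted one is D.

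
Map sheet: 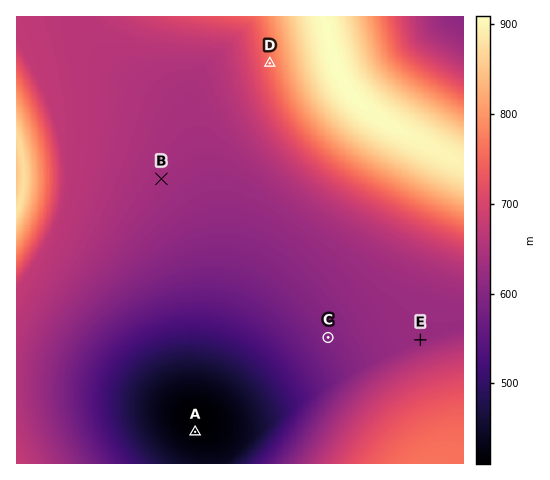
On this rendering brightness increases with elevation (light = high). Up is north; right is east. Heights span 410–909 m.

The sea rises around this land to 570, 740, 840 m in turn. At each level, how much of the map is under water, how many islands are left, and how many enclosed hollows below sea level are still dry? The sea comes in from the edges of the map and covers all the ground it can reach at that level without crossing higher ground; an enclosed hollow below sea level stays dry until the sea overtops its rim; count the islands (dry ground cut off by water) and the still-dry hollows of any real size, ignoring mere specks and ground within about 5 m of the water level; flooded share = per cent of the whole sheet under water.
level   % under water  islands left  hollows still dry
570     17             0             0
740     82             0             0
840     92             0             0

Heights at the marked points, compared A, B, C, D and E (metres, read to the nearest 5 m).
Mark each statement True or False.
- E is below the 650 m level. True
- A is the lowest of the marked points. True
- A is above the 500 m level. False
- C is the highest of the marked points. False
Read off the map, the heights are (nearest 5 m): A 415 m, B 635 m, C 595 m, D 755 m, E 625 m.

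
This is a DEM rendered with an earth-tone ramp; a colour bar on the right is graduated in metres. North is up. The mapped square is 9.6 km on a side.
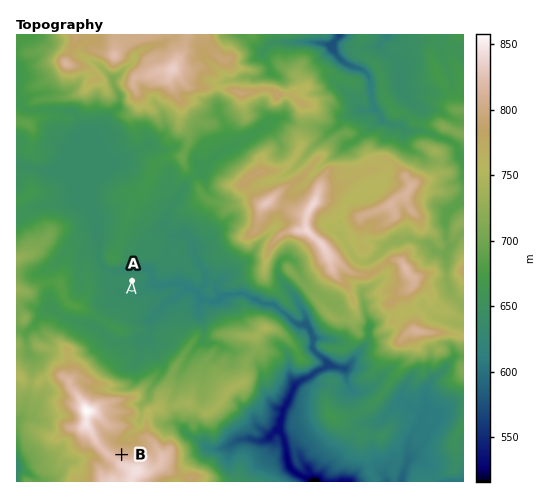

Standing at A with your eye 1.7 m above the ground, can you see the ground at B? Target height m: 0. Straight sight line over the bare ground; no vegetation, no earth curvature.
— no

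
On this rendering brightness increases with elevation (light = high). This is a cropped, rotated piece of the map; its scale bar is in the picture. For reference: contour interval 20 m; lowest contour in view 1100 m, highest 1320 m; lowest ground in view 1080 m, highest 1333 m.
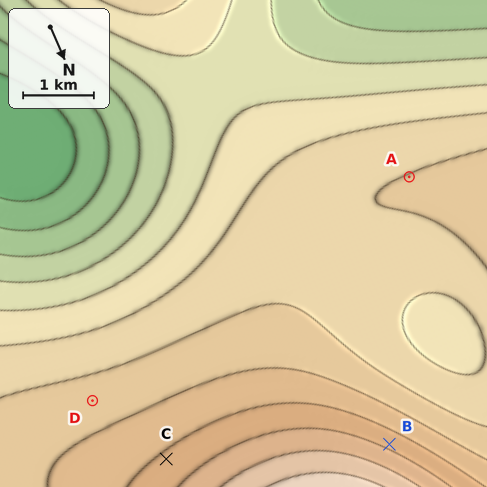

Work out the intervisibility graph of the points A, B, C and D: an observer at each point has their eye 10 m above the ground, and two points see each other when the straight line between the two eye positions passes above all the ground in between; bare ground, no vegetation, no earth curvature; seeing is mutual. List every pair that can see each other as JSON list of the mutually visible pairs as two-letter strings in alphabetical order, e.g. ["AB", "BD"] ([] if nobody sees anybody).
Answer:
["AB", "AC", "AD", "CD"]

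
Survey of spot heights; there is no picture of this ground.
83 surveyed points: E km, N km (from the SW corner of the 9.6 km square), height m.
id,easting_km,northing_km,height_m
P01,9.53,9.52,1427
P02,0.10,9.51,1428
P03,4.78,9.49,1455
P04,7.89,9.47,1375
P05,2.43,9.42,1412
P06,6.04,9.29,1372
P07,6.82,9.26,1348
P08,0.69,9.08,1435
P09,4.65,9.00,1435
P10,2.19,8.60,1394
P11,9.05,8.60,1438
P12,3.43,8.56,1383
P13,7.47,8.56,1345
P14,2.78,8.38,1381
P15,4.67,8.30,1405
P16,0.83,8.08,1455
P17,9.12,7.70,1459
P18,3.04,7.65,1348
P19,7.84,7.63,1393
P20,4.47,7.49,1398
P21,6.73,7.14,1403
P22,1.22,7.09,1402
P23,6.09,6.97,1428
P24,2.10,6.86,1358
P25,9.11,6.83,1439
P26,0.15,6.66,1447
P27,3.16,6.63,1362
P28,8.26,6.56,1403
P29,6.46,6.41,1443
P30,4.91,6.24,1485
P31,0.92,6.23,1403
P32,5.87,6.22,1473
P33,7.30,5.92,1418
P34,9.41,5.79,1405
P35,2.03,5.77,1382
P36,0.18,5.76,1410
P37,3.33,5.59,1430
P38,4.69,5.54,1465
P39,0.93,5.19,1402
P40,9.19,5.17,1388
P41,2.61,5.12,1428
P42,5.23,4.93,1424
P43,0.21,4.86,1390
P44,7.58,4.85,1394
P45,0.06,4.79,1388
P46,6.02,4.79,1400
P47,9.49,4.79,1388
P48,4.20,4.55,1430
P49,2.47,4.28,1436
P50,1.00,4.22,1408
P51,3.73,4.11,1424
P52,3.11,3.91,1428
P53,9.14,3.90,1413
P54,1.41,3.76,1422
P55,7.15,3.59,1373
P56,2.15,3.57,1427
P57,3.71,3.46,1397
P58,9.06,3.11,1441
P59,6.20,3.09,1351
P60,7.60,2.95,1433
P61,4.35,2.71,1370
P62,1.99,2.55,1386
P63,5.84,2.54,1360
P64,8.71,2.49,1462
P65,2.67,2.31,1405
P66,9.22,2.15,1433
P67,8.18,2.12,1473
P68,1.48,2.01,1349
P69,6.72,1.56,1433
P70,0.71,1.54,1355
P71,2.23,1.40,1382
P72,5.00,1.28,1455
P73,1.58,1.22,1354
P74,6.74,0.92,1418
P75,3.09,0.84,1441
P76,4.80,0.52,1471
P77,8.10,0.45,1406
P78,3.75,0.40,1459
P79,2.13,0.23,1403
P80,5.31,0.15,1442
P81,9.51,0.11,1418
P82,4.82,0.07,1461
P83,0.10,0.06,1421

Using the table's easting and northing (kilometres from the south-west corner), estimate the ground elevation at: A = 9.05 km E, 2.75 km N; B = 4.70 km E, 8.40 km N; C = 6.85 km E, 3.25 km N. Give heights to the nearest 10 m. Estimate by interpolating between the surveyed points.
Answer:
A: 1450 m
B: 1410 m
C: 1370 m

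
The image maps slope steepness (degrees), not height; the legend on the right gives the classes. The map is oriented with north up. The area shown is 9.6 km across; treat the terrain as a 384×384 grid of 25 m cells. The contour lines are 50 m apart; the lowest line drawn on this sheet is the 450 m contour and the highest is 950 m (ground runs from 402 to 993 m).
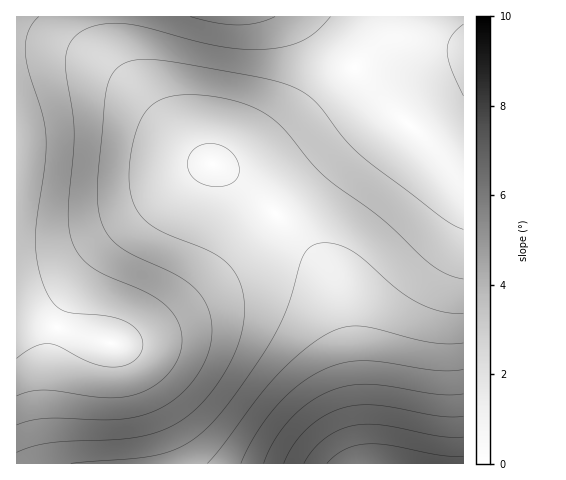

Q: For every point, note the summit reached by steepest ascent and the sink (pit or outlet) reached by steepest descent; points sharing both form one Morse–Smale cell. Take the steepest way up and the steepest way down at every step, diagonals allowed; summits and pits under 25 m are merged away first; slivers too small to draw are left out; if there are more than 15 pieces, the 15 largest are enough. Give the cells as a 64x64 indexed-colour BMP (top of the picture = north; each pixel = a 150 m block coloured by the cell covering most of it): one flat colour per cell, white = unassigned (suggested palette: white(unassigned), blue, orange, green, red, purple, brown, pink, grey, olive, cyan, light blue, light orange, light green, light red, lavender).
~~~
<image width="64" height="64" href="data:image/bmp;base64,Qk12CAAAAAAAAHYAAAAoAAAAQAAAAEAAAAABAAQAAAAAAAAIAAATCwAAEwsAABAAAAAAAAAA////ALR3HwAOf/8ALKAsACgn1gC9Z5QAS1aMAMJ34wB/f38AIr28AM++FwDox64AeLv/AIrfmACWmP8A1bDFABERERERERERERERERERERERERERERERERERERERERERERERERERERERERERERERERERERERERERERERERERERERERERERERERERERERERERERERERERERERERERERERERERERERERERERERERERERERERERERERERERERERERERERERERERERERERERERERERERERERERERERERERERERERERERERERERERERERERERERERERERERERERERERERERERERERERERERERERERERERERERERERERERERERERERERERERERERERERERERERERERERERERERERERERERERERERERERERERERERERERERERERERERERERERERERERERERERERERERERERERERERERERERERERERERERERERERERERERERERERERERERERERERERERERERERERERERERERERERERERERERERERERERERERERERERERERERERERERERERERERERERERERERERERERERERERERERERERERERERERERERERERERERERERERERERERERERERERERERERERERERERERERERERERERERERERERERERERERERERERERERERERERERERERERERERERERERERERERERERERERERERERERERERERERERERERERERERERERERERERERERERERERERERERERERERERERERERERERERERERERERERERERERERERERERERERERERERERERERERERERERERERERERERERERERERERERERERERERERERERERERERERERERERERERERERERERERERERERERERERERERERERERERERERERERERERERERERERERERERERERERERERERERERERERERERERERERERERERERERERERERERERERERERERERERERERERERERERERERERERERERERERERERERERERERERERERERERERERERERERERERERERERERERERERERERERERERERERERERERERERERERERERERERERERERERERERERERERERERERERERERERERERERERERERERERERERERERERERERERERERERERERERERERERERERERERERERERERERERERERERERERERERERERERERERERERERERERERERERERERERERERERERERERERERERERERERERERERERERERERERERERERERERERERERERERERERERERERERERERERERERERERERERERERERERERERERERERERERERERERERERERERERERERERERERERERERERERERERERERERERERERERERERERERERERERERERERERERERERERERERERERERERERERERERERERERERERERERERERERERERERERERERERERERERERERERERERERERERERERERERERERERERERERERERERERERERERERERERERERERERERERERERERERERERERERERERERERERERERERERERERERERERERERERERERERERERERERERERERERERERERERERERERERERERERERERERERERERERERERERERERERERERERERERERERERERERERERERERERERERERERERERERERERERERERERERERERERERERERERERERERERERERERERERERERERERERERERERERERERERERERERERERERERERERERERERERERERERERERERERERERERERERERERIiIiEREREREREREREREREREzMRERERERERERERERERIiIiIiEREREREREREREREREzMxERERERERERERERERIiIiIiIhEREREREREREREREzMzERERERERERERERERIiIiIiIiIREREREREREREREzMzMRERERERERERERERIiIiIiIiIiIREREREREREREzMzMxERERERERERERERIiIiIiIiIiIiEREREREREREzMzMzERERERERERERERIiIiIiIiIiIiIhEREREREREzMzMzMRERERERERERERIiIiIiIiIiIiIiIREREREREzMzMzMxERERERERERERIiIiIiIiIiIiIiIiEREREREzMzMzMzEREREREREREREiIiIiIiIiIiIiIiIhEREREzMzMzMzMREREREREREREiIiIiIiIiIiIiIiIiIREREzMzMzMzMxEREREREREREiIiIiIiIiIiIiIiIiIiEREzMzMzMzMzEREREREREREiIiIiIiIiIiIiIiIiIiIhEzMzMzMzMzMRERERERERESIiIiIiIiIiIiIiIiIiIiIzMzMzMzMzMxERERERERESIiIiIiIiIiIiIiIiIiIiIkMzMzMzMzMzERERERERERIiIiIiIiIiIiIiIiIiIiIkREMzMzMzMzMRERERERERIiIiIiIiIiIiIiIiIiIiIkRERDMzMzMzNBEREREREREiIiIiIiIiIiIiIiIiIiIkREREREM0REREERERERERESIiIiIiIiIiIiIiIiIiIkREREREREREREQRERERERERIiIiIiIiIiIiIiIiIiIkRERERERERERERBEREREREREiIiIiIiIiIiIiIiIiIkRERERERERERERE"/>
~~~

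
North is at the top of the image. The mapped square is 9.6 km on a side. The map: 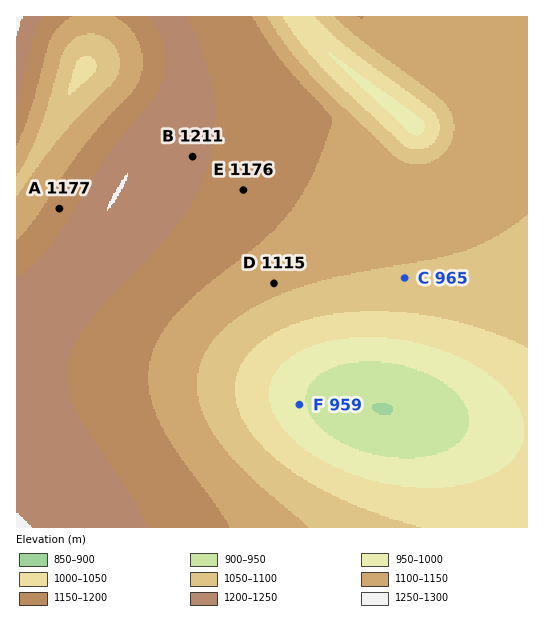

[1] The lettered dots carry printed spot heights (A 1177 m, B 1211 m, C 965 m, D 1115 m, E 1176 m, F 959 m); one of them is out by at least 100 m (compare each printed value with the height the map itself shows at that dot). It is C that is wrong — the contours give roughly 1090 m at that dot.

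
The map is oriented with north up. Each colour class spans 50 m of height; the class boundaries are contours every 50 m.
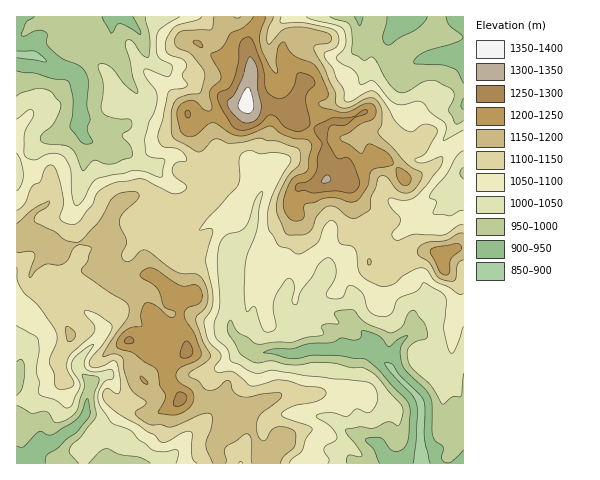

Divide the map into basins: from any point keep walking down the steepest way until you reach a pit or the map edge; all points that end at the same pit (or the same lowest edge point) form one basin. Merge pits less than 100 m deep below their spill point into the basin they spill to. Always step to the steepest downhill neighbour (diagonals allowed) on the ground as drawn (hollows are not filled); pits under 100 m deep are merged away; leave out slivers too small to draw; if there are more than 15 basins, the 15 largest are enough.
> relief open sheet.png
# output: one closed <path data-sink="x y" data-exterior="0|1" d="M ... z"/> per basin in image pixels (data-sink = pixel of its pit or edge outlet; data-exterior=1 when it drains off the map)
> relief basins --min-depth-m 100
<path data-sink="423 463" data-exterior="1" d="M248 105l-6 13-10 12-14 28 5 16-2 6-8 13-11 11-12 6-7 0-37-14-10 0-12 6-12 14-3 14 5 8 0 5-5 19 5 7 11 7 28-1 17 16 0 9-2 5-15 14 10 16 1 11-7 5-7 0 0 5-10 18 1 3 9 8 19-3 12 17 18 3 23-2 9 6 0 19-17 19 6 20 243 0 1-215-9-1-14 7-7-3-13 0-22 7-29 2-3-19-10-15-9-44-2-3-20-1 0-28-4-19-21-10-13-10-18-6z"/><path data-sink="32 55" data-exterior="0" d="M223 16l-207 1 1 213 4 0 10 10 9 0 14 8 6 0 24-6 11-7 14-4 5-20 18-14 14-1 32 12 12 2 12-6 11-11 10-17-5-18 14-28 12-14 8-45-5-24-19-16-4-9z"/><path data-sink="463 55" data-exterior="1" d="M463 16l-203 0-11 20-1 16 4 19-5 21 0 12 2 2 21 0 18 6 13 10 21 10 4 19 0 28 20 1 2 3 9 44 10 15 3 19 29-2 22-7 13 0 7 3 14-7 9 0z"/><path data-sink="33 463" data-exterior="1" d="M110 231l-15 4-11 7-24 6-6 0-14-8-6 0-18 8 0 215 202 1-4-20 17-19 1-16-10-9-23 2-18-3-12-17-19 3-9-8-1-3 10-18 0-5 7 0 7-5-1-11-10-16 15-14 2-5 0-9-17-16-28 1-9-6-7-8 5-19z"/>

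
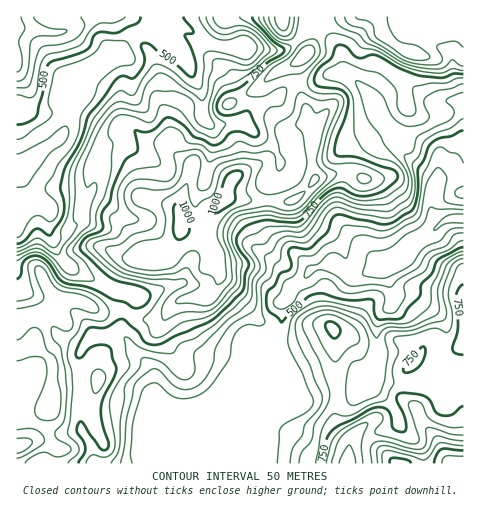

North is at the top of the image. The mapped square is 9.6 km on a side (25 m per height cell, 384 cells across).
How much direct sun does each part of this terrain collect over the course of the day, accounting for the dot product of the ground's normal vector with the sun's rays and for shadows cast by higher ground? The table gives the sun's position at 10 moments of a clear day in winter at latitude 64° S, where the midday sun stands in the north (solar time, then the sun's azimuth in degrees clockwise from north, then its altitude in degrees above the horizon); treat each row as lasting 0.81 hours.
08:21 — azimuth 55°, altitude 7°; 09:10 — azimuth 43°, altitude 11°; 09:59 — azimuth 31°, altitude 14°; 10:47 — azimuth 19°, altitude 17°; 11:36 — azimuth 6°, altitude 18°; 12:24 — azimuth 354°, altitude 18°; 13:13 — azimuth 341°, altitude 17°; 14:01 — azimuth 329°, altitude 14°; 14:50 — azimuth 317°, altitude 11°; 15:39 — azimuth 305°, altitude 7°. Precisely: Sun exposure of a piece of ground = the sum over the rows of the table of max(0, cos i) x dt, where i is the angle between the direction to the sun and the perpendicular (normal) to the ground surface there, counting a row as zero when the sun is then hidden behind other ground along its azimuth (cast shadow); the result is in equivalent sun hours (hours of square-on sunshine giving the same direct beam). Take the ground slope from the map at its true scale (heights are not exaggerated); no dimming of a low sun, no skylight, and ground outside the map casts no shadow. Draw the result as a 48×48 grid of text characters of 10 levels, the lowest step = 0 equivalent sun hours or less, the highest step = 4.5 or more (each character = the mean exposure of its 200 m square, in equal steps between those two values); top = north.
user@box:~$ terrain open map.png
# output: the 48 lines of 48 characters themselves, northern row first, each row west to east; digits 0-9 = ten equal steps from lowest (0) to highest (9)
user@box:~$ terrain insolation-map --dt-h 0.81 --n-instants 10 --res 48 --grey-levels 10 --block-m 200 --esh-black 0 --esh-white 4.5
455656543322134443322221122333344332123444334444
334554320001134434321000000112344200013444333443
321000122001355433332000000000475200111255542112
432000012222235543345532123213764311100015665423
432100001344335654335776567787311111100000013432
333211123466656776444456788851010011001000000000
123333345566666676545666786200122332111110000000
023333444566566567764678752123555665321121000000
012333334676655666765687311344688985322233200000
323444456788864565545532224544567743332234443333
333333457788875566433100134566445323333321244432
111123356655677677654224323565444223444321111111
112233566432357666677667743332344223444433200001
122345665433344445798766776433343333444433321012
223456764345543346887887887533333345555553232122
344556653345655334655799875444444677888786222223
444555543345666544434677632344457765678777522223
545554433456777666434553233445553211334323532244
544333434555677786456543345677620000000001332344
443223435543345666567643455565310000000011233321
345334435653112345544310000000000000000000132000
456555334454322334543210000000010000000000022100
566664465445665444444320000000000000000000012368
677545799976776542334442000000000000000001124457
999767655777666542224565200000000001000012246667
999962111245544432124456752111001112322222346899
668863211001222211243344454222201222332334455688
434776432100000000121244312311224542333456765565
533588864200000001223212431221345555567655555655
433369997431000146765210243123566567777643334445
676543357654335653211111134334578888764445554334
775454112444566420000000124666889999864555555433
444224300112344311000000013545566788876997778643
455421210011123211000111111233223345667999998654
555542234443221000011122222333222233355457765454
533553346654200012222233222322222222233333443443
112454454444310023333333333322222222223455543421
333345555543321123343222333332223333233454333333
444444435431111112222223333332223333334432223444
344444433222211111011233333333322333344554444444
445544332233322210011233333333323344456557875445
444444333333332221122333444444445545689733565555
443223333443333322334444444555667557998642355555
543113323443333333344444444555666579963343357766
765433423544333333344444444444444688533565336888
753467642444443333344444444445654565347998645899
100133331123344333344444334445555555445899987799
012211121013444333444444434444445554433467775566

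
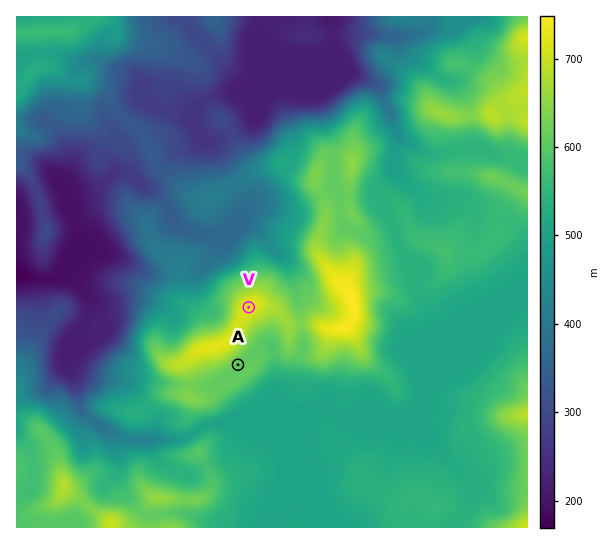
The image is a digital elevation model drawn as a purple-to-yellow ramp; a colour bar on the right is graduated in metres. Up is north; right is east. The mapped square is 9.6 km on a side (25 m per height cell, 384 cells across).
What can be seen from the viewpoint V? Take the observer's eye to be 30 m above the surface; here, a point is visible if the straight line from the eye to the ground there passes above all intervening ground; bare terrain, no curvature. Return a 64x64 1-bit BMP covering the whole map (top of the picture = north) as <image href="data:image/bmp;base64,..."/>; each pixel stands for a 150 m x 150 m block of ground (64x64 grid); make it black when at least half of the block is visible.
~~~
<image width="64" height="64" href="data:image/bmp;base64,Qk0+AgAAAAAAAD4AAAAoAAAAQAAAAEAAAAABAAEAAAAAAAACAAATCwAAEwsAAAIAAAAAAAAA////AAAAAAAADjh//////wA+AD////j/AHwAP////v8AwD9//////wOA////////AwH7//////+HAAH//////4YAAf//////hAAB//////8MAAf//////wwAA///////GAAA//////84AAAP/////nAAAAf//8/+8AAAA//8Af/gAAAB/+AAH8AAAED/gAAAwAAAIH4AAADAAAAYYAAAAOAAABwAAAAA4AAADowAAADwADAPzAAAAPAAc4fOAAAA+ABz/+4AAAD8AHv/74AAAP4Af///wAAA/wB/n9/AAAD/gD+Pn8AAAP+AP4+fwAAA/4Affn/AAAD/gB4/P4AAAP//PAA/AAAA//9+AB4AAACf/P4AHAAAAB/w/wA8AAAAH/D/gHwAAAAf4f/j/AAAAB/h///+AAAAH8f///4AAAAfx////kAAAB/Gf//+QAAAP8Y///5AAAA/xn///8AAAP/H+D//wAAA///4D/3AAAD///gD/cAAAP//+AB8wAAA///4ABzADgD///wAGEAf/////+AAAD//////4AAAf////j/wAAB+9////4AAAHBj////EAAAICP////4AAAgH/////wAAAATfv///AAAAAc+f//+AAAABwf///8AAAAHP////wAAAAf/////gAAAB/////+AAAAHAf///8AAAAIAf///wAAAAA=="/>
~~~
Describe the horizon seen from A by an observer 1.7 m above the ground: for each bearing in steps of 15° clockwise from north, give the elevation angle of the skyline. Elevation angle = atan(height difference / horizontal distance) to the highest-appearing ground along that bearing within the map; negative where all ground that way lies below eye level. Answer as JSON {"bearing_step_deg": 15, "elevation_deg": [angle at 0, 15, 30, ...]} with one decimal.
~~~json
{"bearing_step_deg": 15, "elevation_deg": [10.8, 6.1, 3.3, 2.7, 3.2, 3.0, 0.5, 0.7, 0.8, 0.8, 0.7, 0.5, 0.3, 0.3, 0.9, 1.2, 1.4, 2.7, 6.2, 9.9, 13.0, 14.7, 15.0, 13.8]}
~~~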